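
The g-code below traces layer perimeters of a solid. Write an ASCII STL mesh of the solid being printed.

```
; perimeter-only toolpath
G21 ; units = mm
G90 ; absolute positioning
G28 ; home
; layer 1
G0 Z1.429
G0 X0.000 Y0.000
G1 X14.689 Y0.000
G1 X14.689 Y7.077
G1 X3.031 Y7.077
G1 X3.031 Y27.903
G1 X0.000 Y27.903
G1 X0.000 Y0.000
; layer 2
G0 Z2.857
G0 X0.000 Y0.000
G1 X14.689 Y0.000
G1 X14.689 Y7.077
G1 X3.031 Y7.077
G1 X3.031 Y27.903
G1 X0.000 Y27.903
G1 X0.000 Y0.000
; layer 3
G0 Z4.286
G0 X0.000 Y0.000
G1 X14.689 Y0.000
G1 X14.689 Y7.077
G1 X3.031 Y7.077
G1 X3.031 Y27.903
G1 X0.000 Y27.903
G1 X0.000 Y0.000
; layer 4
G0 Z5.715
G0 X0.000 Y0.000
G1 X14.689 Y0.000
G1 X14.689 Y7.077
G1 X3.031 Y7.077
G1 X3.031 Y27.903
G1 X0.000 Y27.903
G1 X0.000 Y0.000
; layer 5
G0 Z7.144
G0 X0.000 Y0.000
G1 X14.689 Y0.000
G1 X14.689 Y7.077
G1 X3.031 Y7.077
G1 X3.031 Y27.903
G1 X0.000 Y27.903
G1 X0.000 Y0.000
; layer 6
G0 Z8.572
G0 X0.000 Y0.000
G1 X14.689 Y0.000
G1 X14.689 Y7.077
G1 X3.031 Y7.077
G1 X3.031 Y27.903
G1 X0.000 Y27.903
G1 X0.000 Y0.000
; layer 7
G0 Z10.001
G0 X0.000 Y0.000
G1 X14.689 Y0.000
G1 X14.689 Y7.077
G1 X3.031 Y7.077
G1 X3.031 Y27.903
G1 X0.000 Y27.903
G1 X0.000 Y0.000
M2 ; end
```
solid part
  facet normal 0.0000 0.0000 -1.0000
    outer loop
      vertex 14.689 7.077 0.000
      vertex 14.689 0.000 0.000
      vertex 0.000 0.000 0.000
    endloop
  endfacet
  facet normal 0.0000 0.0000 -1.0000
    outer loop
      vertex 3.031 7.077 0.000
      vertex 14.689 7.077 0.000
      vertex 0.000 0.000 0.000
    endloop
  endfacet
  facet normal 0.0000 0.0000 -1.0000
    outer loop
      vertex 3.031 27.903 0.000
      vertex 3.031 7.077 0.000
      vertex 0.000 0.000 0.000
    endloop
  endfacet
  facet normal 0.0000 0.0000 -1.0000
    outer loop
      vertex 0.000 27.903 0.000
      vertex 3.031 27.903 0.000
      vertex 0.000 0.000 0.000
    endloop
  endfacet
  facet normal 0.0000 0.0000 1.0000
    outer loop
      vertex 0.000 0.000 10.001
      vertex 14.689 0.000 10.001
      vertex 14.689 7.077 10.001
    endloop
  endfacet
  facet normal 0.0000 0.0000 1.0000
    outer loop
      vertex 0.000 0.000 10.001
      vertex 14.689 7.077 10.001
      vertex 3.031 7.077 10.001
    endloop
  endfacet
  facet normal 0.0000 0.0000 1.0000
    outer loop
      vertex 0.000 0.000 10.001
      vertex 3.031 7.077 10.001
      vertex 3.031 27.903 10.001
    endloop
  endfacet
  facet normal 0.0000 0.0000 1.0000
    outer loop
      vertex 0.000 0.000 10.001
      vertex 3.031 27.903 10.001
      vertex 0.000 27.903 10.001
    endloop
  endfacet
  facet normal 0.0000 -1.0000 0.0000
    outer loop
      vertex 0.000 0.000 0.000
      vertex 14.689 0.000 0.000
      vertex 14.689 0.000 10.001
    endloop
  endfacet
  facet normal 0.0000 -1.0000 0.0000
    outer loop
      vertex 0.000 0.000 0.000
      vertex 14.689 0.000 10.001
      vertex 0.000 0.000 10.001
    endloop
  endfacet
  facet normal 1.0000 0.0000 0.0000
    outer loop
      vertex 14.689 0.000 0.000
      vertex 14.689 7.077 0.000
      vertex 14.689 7.077 10.001
    endloop
  endfacet
  facet normal 1.0000 0.0000 0.0000
    outer loop
      vertex 14.689 0.000 0.000
      vertex 14.689 7.077 10.001
      vertex 14.689 0.000 10.001
    endloop
  endfacet
  facet normal 0.0000 1.0000 0.0000
    outer loop
      vertex 14.689 7.077 0.000
      vertex 3.031 7.077 0.000
      vertex 3.031 7.077 10.001
    endloop
  endfacet
  facet normal 0.0000 1.0000 0.0000
    outer loop
      vertex 14.689 7.077 0.000
      vertex 3.031 7.077 10.001
      vertex 14.689 7.077 10.001
    endloop
  endfacet
  facet normal 1.0000 0.0000 0.0000
    outer loop
      vertex 3.031 7.077 0.000
      vertex 3.031 27.903 0.000
      vertex 3.031 27.903 10.001
    endloop
  endfacet
  facet normal 1.0000 0.0000 0.0000
    outer loop
      vertex 3.031 7.077 0.000
      vertex 3.031 27.903 10.001
      vertex 3.031 7.077 10.001
    endloop
  endfacet
  facet normal 0.0000 1.0000 0.0000
    outer loop
      vertex 3.031 27.903 0.000
      vertex 0.000 27.903 0.000
      vertex 0.000 27.903 10.001
    endloop
  endfacet
  facet normal 0.0000 1.0000 0.0000
    outer loop
      vertex 3.031 27.903 0.000
      vertex 0.000 27.903 10.001
      vertex 3.031 27.903 10.001
    endloop
  endfacet
  facet normal -1.0000 0.0000 0.0000
    outer loop
      vertex 0.000 27.903 0.000
      vertex 0.000 0.000 0.000
      vertex 0.000 0.000 10.001
    endloop
  endfacet
  facet normal -1.0000 0.0000 0.0000
    outer loop
      vertex 0.000 27.903 0.000
      vertex 0.000 0.000 10.001
      vertex 0.000 27.903 10.001
    endloop
  endfacet
endsolid part

The G0 Z moves step by Δz≈1.429 mm. Every layer's G1 loop is the same polygon, so the solid is a straight extrusion of it from z=0 to z≈10. Closing with flat bottom and top caps and triangulating gives 20 facets — an L-shaped prism: outer 14.7 × 27.9 mm, arm thicknesses ≈ 7.08 mm (horizontal) and 3.03 mm (vertical), extruded 10 mm in z.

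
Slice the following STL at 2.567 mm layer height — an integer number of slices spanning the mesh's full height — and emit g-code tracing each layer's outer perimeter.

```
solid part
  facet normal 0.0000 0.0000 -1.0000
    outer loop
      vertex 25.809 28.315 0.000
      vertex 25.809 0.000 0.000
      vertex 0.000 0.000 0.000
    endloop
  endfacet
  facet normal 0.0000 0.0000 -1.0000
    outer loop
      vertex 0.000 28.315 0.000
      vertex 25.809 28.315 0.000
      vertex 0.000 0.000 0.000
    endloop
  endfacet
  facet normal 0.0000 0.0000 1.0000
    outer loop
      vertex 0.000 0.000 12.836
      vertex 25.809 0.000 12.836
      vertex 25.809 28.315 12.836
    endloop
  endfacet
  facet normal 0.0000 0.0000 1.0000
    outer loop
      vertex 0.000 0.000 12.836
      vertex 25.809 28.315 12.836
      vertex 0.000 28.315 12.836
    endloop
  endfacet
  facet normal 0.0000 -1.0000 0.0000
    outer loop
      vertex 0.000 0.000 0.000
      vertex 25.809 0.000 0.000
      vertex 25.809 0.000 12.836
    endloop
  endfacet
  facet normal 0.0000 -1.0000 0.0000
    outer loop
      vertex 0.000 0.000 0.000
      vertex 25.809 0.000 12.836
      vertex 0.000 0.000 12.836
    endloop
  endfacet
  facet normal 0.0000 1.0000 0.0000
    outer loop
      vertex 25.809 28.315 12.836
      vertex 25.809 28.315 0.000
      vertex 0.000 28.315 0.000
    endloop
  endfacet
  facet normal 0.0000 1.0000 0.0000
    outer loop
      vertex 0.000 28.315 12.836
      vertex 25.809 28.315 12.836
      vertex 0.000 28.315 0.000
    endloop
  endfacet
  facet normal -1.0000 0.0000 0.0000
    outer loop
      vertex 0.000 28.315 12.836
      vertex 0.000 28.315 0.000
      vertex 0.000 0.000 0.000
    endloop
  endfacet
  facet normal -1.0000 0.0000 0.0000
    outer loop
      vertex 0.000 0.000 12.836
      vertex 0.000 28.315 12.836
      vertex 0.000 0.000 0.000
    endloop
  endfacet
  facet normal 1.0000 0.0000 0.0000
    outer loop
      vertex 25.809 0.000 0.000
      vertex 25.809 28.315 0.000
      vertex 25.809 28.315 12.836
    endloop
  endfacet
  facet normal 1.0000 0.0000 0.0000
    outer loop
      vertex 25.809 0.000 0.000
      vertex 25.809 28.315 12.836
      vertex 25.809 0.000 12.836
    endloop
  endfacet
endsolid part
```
; perimeter-only toolpath
G21 ; units = mm
G90 ; absolute positioning
G28 ; home
; layer 1
G0 Z2.567
G0 X0.000 Y0.000
G1 X25.809 Y0.000
G1 X25.809 Y28.315
G1 X0.000 Y28.315
G1 X0.000 Y0.000
; layer 2
G0 Z5.134
G0 X0.000 Y0.000
G1 X25.809 Y0.000
G1 X25.809 Y28.315
G1 X0.000 Y28.315
G1 X0.000 Y0.000
; layer 3
G0 Z7.702
G0 X0.000 Y0.000
G1 X25.809 Y0.000
G1 X25.809 Y28.315
G1 X0.000 Y28.315
G1 X0.000 Y0.000
; layer 4
G0 Z10.269
G0 X0.000 Y0.000
G1 X25.809 Y0.000
G1 X25.809 Y28.315
G1 X0.000 Y28.315
G1 X0.000 Y0.000
; layer 5
G0 Z12.836
G0 X0.000 Y0.000
G1 X25.809 Y0.000
G1 X25.809 Y28.315
G1 X0.000 Y28.315
G1 X0.000 Y0.000
M2 ; end

The solid is a rectangular box, roughly 25.8 × 28.3 mm footprint and 12.8 mm tall. Slicing at Δz = 2.567 mm — 5 equal slices spanning the solid's height, so layer i sits at z = i·h/5 — gives 5 non-empty perimeters. Each is a 4-segment closed polygon; G0 lifts to the layer z and rapids to the start vertex, then G1 traces the edges.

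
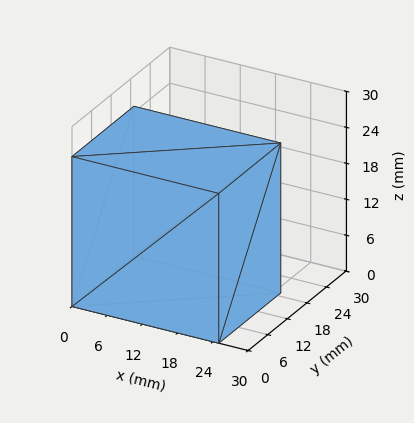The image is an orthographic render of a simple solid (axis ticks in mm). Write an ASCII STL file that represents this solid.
Reading the render: the shape is a rectangular box, roughly 25 × 19 mm footprint and 25 mm tall (dimensions read to the nearest mm from the axis ticks). For the STL, each face is triangulated and given an outward normal.

solid part
  facet normal 0.0000 0.0000 -1.0000
    outer loop
      vertex 25.0 19.0 0.0
      vertex 25.0 0.0 0.0
      vertex 0.0 0.0 0.0
    endloop
  endfacet
  facet normal 0.0000 0.0000 -1.0000
    outer loop
      vertex 0.0 19.0 0.0
      vertex 25.0 19.0 0.0
      vertex 0.0 0.0 0.0
    endloop
  endfacet
  facet normal 0.0000 0.0000 1.0000
    outer loop
      vertex 0.0 0.0 25.0
      vertex 25.0 0.0 25.0
      vertex 25.0 19.0 25.0
    endloop
  endfacet
  facet normal 0.0000 0.0000 1.0000
    outer loop
      vertex 0.0 0.0 25.0
      vertex 25.0 19.0 25.0
      vertex 0.0 19.0 25.0
    endloop
  endfacet
  facet normal 0.0000 -1.0000 0.0000
    outer loop
      vertex 0.0 0.0 0.0
      vertex 25.0 0.0 0.0
      vertex 25.0 0.0 25.0
    endloop
  endfacet
  facet normal 0.0000 -1.0000 0.0000
    outer loop
      vertex 0.0 0.0 0.0
      vertex 25.0 0.0 25.0
      vertex 0.0 0.0 25.0
    endloop
  endfacet
  facet normal 0.0000 1.0000 0.0000
    outer loop
      vertex 25.0 19.0 25.0
      vertex 25.0 19.0 0.0
      vertex 0.0 19.0 0.0
    endloop
  endfacet
  facet normal 0.0000 1.0000 0.0000
    outer loop
      vertex 0.0 19.0 25.0
      vertex 25.0 19.0 25.0
      vertex 0.0 19.0 0.0
    endloop
  endfacet
  facet normal -1.0000 0.0000 0.0000
    outer loop
      vertex 0.0 19.0 25.0
      vertex 0.0 19.0 0.0
      vertex 0.0 0.0 0.0
    endloop
  endfacet
  facet normal -1.0000 0.0000 0.0000
    outer loop
      vertex 0.0 0.0 25.0
      vertex 0.0 19.0 25.0
      vertex 0.0 0.0 0.0
    endloop
  endfacet
  facet normal 1.0000 0.0000 0.0000
    outer loop
      vertex 25.0 0.0 0.0
      vertex 25.0 19.0 0.0
      vertex 25.0 19.0 25.0
    endloop
  endfacet
  facet normal 1.0000 0.0000 0.0000
    outer loop
      vertex 25.0 0.0 0.0
      vertex 25.0 19.0 25.0
      vertex 25.0 0.0 25.0
    endloop
  endfacet
endsolid part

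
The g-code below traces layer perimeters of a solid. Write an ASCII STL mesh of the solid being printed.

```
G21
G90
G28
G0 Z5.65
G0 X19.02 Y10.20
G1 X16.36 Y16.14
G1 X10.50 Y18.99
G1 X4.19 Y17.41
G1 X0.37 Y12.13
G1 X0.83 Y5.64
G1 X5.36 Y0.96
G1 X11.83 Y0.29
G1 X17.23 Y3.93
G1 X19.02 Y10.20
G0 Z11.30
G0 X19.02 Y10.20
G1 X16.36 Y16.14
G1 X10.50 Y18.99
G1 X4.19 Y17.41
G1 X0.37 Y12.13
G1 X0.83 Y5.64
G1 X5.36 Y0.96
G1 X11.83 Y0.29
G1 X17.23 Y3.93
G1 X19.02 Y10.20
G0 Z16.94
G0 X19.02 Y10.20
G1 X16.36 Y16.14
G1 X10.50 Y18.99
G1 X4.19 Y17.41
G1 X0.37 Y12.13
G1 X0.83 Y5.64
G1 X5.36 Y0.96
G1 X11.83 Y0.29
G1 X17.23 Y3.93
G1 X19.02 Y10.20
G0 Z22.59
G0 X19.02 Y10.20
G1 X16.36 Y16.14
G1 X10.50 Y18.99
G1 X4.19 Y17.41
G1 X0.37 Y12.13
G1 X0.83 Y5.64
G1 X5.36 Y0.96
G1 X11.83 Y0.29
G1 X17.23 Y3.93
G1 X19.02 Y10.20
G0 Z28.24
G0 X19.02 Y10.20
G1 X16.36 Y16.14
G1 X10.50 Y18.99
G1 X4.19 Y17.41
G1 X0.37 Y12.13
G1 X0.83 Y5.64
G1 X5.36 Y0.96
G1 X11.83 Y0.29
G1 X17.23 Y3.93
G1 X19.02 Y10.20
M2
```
solid part
  facet normal 0.0000 0.0000 -1.0000
    outer loop
      vertex 10.50 18.99 0.00
      vertex 16.36 16.14 0.00
      vertex 19.02 10.20 0.00
    endloop
  endfacet
  facet normal 0.0000 0.0000 -1.0000
    outer loop
      vertex 4.19 17.41 0.00
      vertex 10.50 18.99 0.00
      vertex 19.02 10.20 0.00
    endloop
  endfacet
  facet normal 0.0000 0.0000 -1.0000
    outer loop
      vertex 0.37 12.13 0.00
      vertex 4.19 17.41 0.00
      vertex 19.02 10.20 0.00
    endloop
  endfacet
  facet normal 0.0000 0.0000 -1.0000
    outer loop
      vertex 0.83 5.64 0.00
      vertex 0.37 12.13 0.00
      vertex 19.02 10.20 0.00
    endloop
  endfacet
  facet normal 0.0000 0.0000 -1.0000
    outer loop
      vertex 5.36 0.96 0.00
      vertex 0.83 5.64 0.00
      vertex 19.02 10.20 0.00
    endloop
  endfacet
  facet normal 0.0000 0.0000 -1.0000
    outer loop
      vertex 11.83 0.29 0.00
      vertex 5.36 0.96 0.00
      vertex 19.02 10.20 0.00
    endloop
  endfacet
  facet normal 0.0000 0.0000 -1.0000
    outer loop
      vertex 17.23 3.93 0.00
      vertex 11.83 0.29 0.00
      vertex 19.02 10.20 0.00
    endloop
  endfacet
  facet normal 0.0000 0.0000 1.0000
    outer loop
      vertex 19.02 10.20 28.24
      vertex 16.36 16.14 28.24
      vertex 10.50 18.99 28.24
    endloop
  endfacet
  facet normal 0.0000 0.0000 1.0000
    outer loop
      vertex 19.02 10.20 28.24
      vertex 10.50 18.99 28.24
      vertex 4.19 17.41 28.24
    endloop
  endfacet
  facet normal 0.0000 0.0000 1.0000
    outer loop
      vertex 19.02 10.20 28.24
      vertex 4.19 17.41 28.24
      vertex 0.37 12.13 28.24
    endloop
  endfacet
  facet normal 0.0000 0.0000 1.0000
    outer loop
      vertex 19.02 10.20 28.24
      vertex 0.37 12.13 28.24
      vertex 0.83 5.64 28.24
    endloop
  endfacet
  facet normal 0.0000 0.0000 1.0000
    outer loop
      vertex 19.02 10.20 28.24
      vertex 0.83 5.64 28.24
      vertex 5.36 0.96 28.24
    endloop
  endfacet
  facet normal 0.0000 0.0000 1.0000
    outer loop
      vertex 19.02 10.20 28.24
      vertex 5.36 0.96 28.24
      vertex 11.83 0.29 28.24
    endloop
  endfacet
  facet normal 0.0000 0.0000 1.0000
    outer loop
      vertex 19.02 10.20 28.24
      vertex 11.83 0.29 28.24
      vertex 17.23 3.93 28.24
    endloop
  endfacet
  facet normal 0.9127 0.4087 0.0000
    outer loop
      vertex 19.02 10.20 0.00
      vertex 16.36 16.14 0.00
      vertex 16.36 16.14 28.24
    endloop
  endfacet
  facet normal 0.9127 0.4087 0.0000
    outer loop
      vertex 19.02 10.20 0.00
      vertex 16.36 16.14 28.24
      vertex 19.02 10.20 28.24
    endloop
  endfacet
  facet normal 0.4374 0.8993 0.0000
    outer loop
      vertex 16.36 16.14 0.00
      vertex 10.50 18.99 0.00
      vertex 10.50 18.99 28.24
    endloop
  endfacet
  facet normal 0.4374 0.8993 0.0000
    outer loop
      vertex 16.36 16.14 0.00
      vertex 10.50 18.99 28.24
      vertex 16.36 16.14 28.24
    endloop
  endfacet
  facet normal -0.2429 0.9701 0.0000
    outer loop
      vertex 10.50 18.99 0.00
      vertex 4.19 17.41 0.00
      vertex 4.19 17.41 28.24
    endloop
  endfacet
  facet normal -0.2429 0.9701 0.0000
    outer loop
      vertex 10.50 18.99 0.00
      vertex 4.19 17.41 28.24
      vertex 10.50 18.99 28.24
    endloop
  endfacet
  facet normal -0.8102 0.5862 0.0000
    outer loop
      vertex 4.19 17.41 0.00
      vertex 0.37 12.13 0.00
      vertex 0.37 12.13 28.24
    endloop
  endfacet
  facet normal -0.8102 0.5862 0.0000
    outer loop
      vertex 4.19 17.41 0.00
      vertex 0.37 12.13 28.24
      vertex 4.19 17.41 28.24
    endloop
  endfacet
  facet normal -0.9975 -0.0707 0.0000
    outer loop
      vertex 0.37 12.13 0.00
      vertex 0.83 5.64 0.00
      vertex 0.83 5.64 28.24
    endloop
  endfacet
  facet normal -0.9975 -0.0707 0.0000
    outer loop
      vertex 0.37 12.13 0.00
      vertex 0.83 5.64 28.24
      vertex 0.37 12.13 28.24
    endloop
  endfacet
  facet normal -0.7185 -0.6955 0.0000
    outer loop
      vertex 0.83 5.64 0.00
      vertex 5.36 0.96 0.00
      vertex 5.36 0.96 28.24
    endloop
  endfacet
  facet normal -0.7185 -0.6955 0.0000
    outer loop
      vertex 0.83 5.64 0.00
      vertex 5.36 0.96 28.24
      vertex 0.83 5.64 28.24
    endloop
  endfacet
  facet normal -0.1030 -0.9947 0.0000
    outer loop
      vertex 5.36 0.96 0.00
      vertex 11.83 0.29 0.00
      vertex 11.83 0.29 28.24
    endloop
  endfacet
  facet normal -0.1030 -0.9947 0.0000
    outer loop
      vertex 5.36 0.96 0.00
      vertex 11.83 0.29 28.24
      vertex 5.36 0.96 28.24
    endloop
  endfacet
  facet normal 0.5589 -0.8292 0.0000
    outer loop
      vertex 11.83 0.29 0.00
      vertex 17.23 3.93 0.00
      vertex 17.23 3.93 28.24
    endloop
  endfacet
  facet normal 0.5589 -0.8292 0.0000
    outer loop
      vertex 11.83 0.29 0.00
      vertex 17.23 3.93 28.24
      vertex 11.83 0.29 28.24
    endloop
  endfacet
  facet normal 0.9616 -0.2745 0.0000
    outer loop
      vertex 17.23 3.93 0.00
      vertex 19.02 10.20 0.00
      vertex 19.02 10.20 28.24
    endloop
  endfacet
  facet normal 0.9616 -0.2745 0.0000
    outer loop
      vertex 17.23 3.93 0.00
      vertex 19.02 10.20 28.24
      vertex 17.23 3.93 28.24
    endloop
  endfacet
endsolid part

The G0 Z moves step by Δz≈5.65 mm. Every layer's G1 loop is the same polygon, so the solid is a straight extrusion of it from z=0 to z≈28.2. Closing with flat bottom and top caps and triangulating gives 32 facets — a regular 9-sided prism (a cylinder approximated with 9 flat sides), circumscribed radius ≈ 9.52 mm, height ≈ 28.2 mm.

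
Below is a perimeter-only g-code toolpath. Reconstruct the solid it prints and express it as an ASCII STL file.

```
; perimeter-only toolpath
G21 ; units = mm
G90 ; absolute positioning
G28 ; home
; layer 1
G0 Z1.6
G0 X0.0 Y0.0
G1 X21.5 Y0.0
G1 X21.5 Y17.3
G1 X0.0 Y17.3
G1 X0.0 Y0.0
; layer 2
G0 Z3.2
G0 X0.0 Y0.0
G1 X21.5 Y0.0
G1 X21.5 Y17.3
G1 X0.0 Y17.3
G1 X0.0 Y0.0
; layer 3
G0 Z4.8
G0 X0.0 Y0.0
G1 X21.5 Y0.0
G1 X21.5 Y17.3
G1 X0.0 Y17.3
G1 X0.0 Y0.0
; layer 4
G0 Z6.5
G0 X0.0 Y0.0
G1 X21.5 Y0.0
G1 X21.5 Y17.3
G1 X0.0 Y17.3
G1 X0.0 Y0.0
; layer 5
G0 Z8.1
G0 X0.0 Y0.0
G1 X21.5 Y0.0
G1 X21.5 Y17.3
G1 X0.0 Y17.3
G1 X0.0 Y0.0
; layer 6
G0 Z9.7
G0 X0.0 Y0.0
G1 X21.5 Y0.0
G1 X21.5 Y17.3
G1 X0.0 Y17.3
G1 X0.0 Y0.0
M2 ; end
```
solid part
  facet normal 0.0000 0.0000 -1.0000
    outer loop
      vertex 21.5 17.3 0.0
      vertex 21.5 0.0 0.0
      vertex 0.0 0.0 0.0
    endloop
  endfacet
  facet normal 0.0000 0.0000 -1.0000
    outer loop
      vertex 0.0 17.3 0.0
      vertex 21.5 17.3 0.0
      vertex 0.0 0.0 0.0
    endloop
  endfacet
  facet normal 0.0000 0.0000 1.0000
    outer loop
      vertex 0.0 0.0 9.7
      vertex 21.5 0.0 9.7
      vertex 21.5 17.3 9.7
    endloop
  endfacet
  facet normal 0.0000 0.0000 1.0000
    outer loop
      vertex 0.0 0.0 9.7
      vertex 21.5 17.3 9.7
      vertex 0.0 17.3 9.7
    endloop
  endfacet
  facet normal 0.0000 -1.0000 0.0000
    outer loop
      vertex 0.0 0.0 0.0
      vertex 21.5 0.0 0.0
      vertex 21.5 0.0 9.7
    endloop
  endfacet
  facet normal 0.0000 -1.0000 0.0000
    outer loop
      vertex 0.0 0.0 0.0
      vertex 21.5 0.0 9.7
      vertex 0.0 0.0 9.7
    endloop
  endfacet
  facet normal 0.0000 1.0000 0.0000
    outer loop
      vertex 21.5 17.3 9.7
      vertex 21.5 17.3 0.0
      vertex 0.0 17.3 0.0
    endloop
  endfacet
  facet normal 0.0000 1.0000 0.0000
    outer loop
      vertex 0.0 17.3 9.7
      vertex 21.5 17.3 9.7
      vertex 0.0 17.3 0.0
    endloop
  endfacet
  facet normal -1.0000 0.0000 0.0000
    outer loop
      vertex 0.0 17.3 9.7
      vertex 0.0 17.3 0.0
      vertex 0.0 0.0 0.0
    endloop
  endfacet
  facet normal -1.0000 0.0000 0.0000
    outer loop
      vertex 0.0 0.0 9.7
      vertex 0.0 17.3 9.7
      vertex 0.0 0.0 0.0
    endloop
  endfacet
  facet normal 1.0000 0.0000 0.0000
    outer loop
      vertex 21.5 0.0 0.0
      vertex 21.5 17.3 0.0
      vertex 21.5 17.3 9.7
    endloop
  endfacet
  facet normal 1.0000 0.0000 0.0000
    outer loop
      vertex 21.5 0.0 0.0
      vertex 21.5 17.3 9.7
      vertex 21.5 0.0 9.7
    endloop
  endfacet
endsolid part

The G0 Z moves step by Δz≈1.6 mm. Every layer's G1 loop is the same polygon, so the solid is a straight extrusion of it from z=0 to z≈9.7. Closing with flat bottom and top caps and triangulating gives 12 facets — a rectangular box, roughly 21.5 × 17.3 mm footprint and 9.7 mm tall.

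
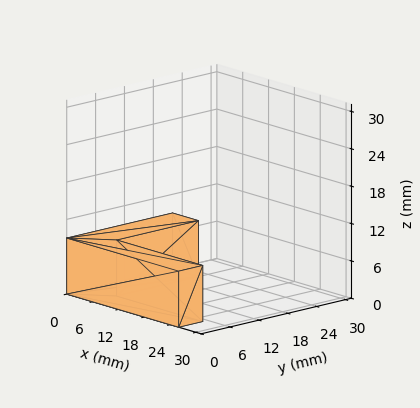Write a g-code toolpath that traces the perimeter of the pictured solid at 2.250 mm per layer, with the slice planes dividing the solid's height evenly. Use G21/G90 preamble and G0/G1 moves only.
Reading the render: the shape is an L-shaped prism: outer 26 × 22 mm, arm thicknesses ≈ 5 mm (horizontal) and 6 mm (vertical), extruded 9 mm in z (dimensions read to the nearest mm from the axis ticks). For the g-code, the solid's height is divided into equal slices at the stated Δz and each level perimeter traced with G1 moves after a G0 lift.

; perimeter-only toolpath
G21 ; units = mm
G90 ; absolute positioning
G28 ; home
; layer 1
G0 Z2.250
G0 X0.000 Y0.000
G1 X26.000 Y0.000
G1 X26.000 Y5.000
G1 X6.000 Y5.000
G1 X6.000 Y22.000
G1 X0.000 Y22.000
G1 X0.000 Y0.000
; layer 2
G0 Z4.500
G0 X0.000 Y0.000
G1 X26.000 Y0.000
G1 X26.000 Y5.000
G1 X6.000 Y5.000
G1 X6.000 Y22.000
G1 X0.000 Y22.000
G1 X0.000 Y0.000
; layer 3
G0 Z6.750
G0 X0.000 Y0.000
G1 X26.000 Y0.000
G1 X26.000 Y5.000
G1 X6.000 Y5.000
G1 X6.000 Y22.000
G1 X0.000 Y22.000
G1 X0.000 Y0.000
; layer 4
G0 Z9.000
G0 X0.000 Y0.000
G1 X26.000 Y0.000
G1 X26.000 Y5.000
G1 X6.000 Y5.000
G1 X6.000 Y22.000
G1 X0.000 Y22.000
G1 X0.000 Y0.000
M2 ; end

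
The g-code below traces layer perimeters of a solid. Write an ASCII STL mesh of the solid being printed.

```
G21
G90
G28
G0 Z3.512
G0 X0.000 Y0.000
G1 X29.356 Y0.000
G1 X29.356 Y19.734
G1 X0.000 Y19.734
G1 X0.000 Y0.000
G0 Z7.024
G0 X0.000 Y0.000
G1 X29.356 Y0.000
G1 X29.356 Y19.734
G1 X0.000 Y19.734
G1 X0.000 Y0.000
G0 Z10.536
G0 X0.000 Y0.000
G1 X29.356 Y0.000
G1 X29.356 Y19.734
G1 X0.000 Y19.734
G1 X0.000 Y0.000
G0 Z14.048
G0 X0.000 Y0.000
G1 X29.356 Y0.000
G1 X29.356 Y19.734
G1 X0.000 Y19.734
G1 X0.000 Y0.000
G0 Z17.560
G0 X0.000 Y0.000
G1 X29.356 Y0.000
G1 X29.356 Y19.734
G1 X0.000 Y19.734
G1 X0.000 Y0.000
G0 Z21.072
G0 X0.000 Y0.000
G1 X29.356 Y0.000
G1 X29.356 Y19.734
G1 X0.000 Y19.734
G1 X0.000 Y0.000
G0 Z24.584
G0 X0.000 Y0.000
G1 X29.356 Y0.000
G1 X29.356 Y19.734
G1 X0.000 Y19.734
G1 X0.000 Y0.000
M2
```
solid part
  facet normal 0.0000 0.0000 -1.0000
    outer loop
      vertex 29.356 19.734 0.000
      vertex 29.356 0.000 0.000
      vertex 0.000 0.000 0.000
    endloop
  endfacet
  facet normal 0.0000 0.0000 -1.0000
    outer loop
      vertex 0.000 19.734 0.000
      vertex 29.356 19.734 0.000
      vertex 0.000 0.000 0.000
    endloop
  endfacet
  facet normal 0.0000 0.0000 1.0000
    outer loop
      vertex 0.000 0.000 24.584
      vertex 29.356 0.000 24.584
      vertex 29.356 19.734 24.584
    endloop
  endfacet
  facet normal 0.0000 0.0000 1.0000
    outer loop
      vertex 0.000 0.000 24.584
      vertex 29.356 19.734 24.584
      vertex 0.000 19.734 24.584
    endloop
  endfacet
  facet normal 0.0000 -1.0000 0.0000
    outer loop
      vertex 0.000 0.000 0.000
      vertex 29.356 0.000 0.000
      vertex 29.356 0.000 24.584
    endloop
  endfacet
  facet normal 0.0000 -1.0000 0.0000
    outer loop
      vertex 0.000 0.000 0.000
      vertex 29.356 0.000 24.584
      vertex 0.000 0.000 24.584
    endloop
  endfacet
  facet normal 0.0000 1.0000 0.0000
    outer loop
      vertex 29.356 19.734 24.584
      vertex 29.356 19.734 0.000
      vertex 0.000 19.734 0.000
    endloop
  endfacet
  facet normal 0.0000 1.0000 0.0000
    outer loop
      vertex 0.000 19.734 24.584
      vertex 29.356 19.734 24.584
      vertex 0.000 19.734 0.000
    endloop
  endfacet
  facet normal -1.0000 0.0000 0.0000
    outer loop
      vertex 0.000 19.734 24.584
      vertex 0.000 19.734 0.000
      vertex 0.000 0.000 0.000
    endloop
  endfacet
  facet normal -1.0000 0.0000 0.0000
    outer loop
      vertex 0.000 0.000 24.584
      vertex 0.000 19.734 24.584
      vertex 0.000 0.000 0.000
    endloop
  endfacet
  facet normal 1.0000 0.0000 0.0000
    outer loop
      vertex 29.356 0.000 0.000
      vertex 29.356 19.734 0.000
      vertex 29.356 19.734 24.584
    endloop
  endfacet
  facet normal 1.0000 0.0000 0.0000
    outer loop
      vertex 29.356 0.000 0.000
      vertex 29.356 19.734 24.584
      vertex 29.356 0.000 24.584
    endloop
  endfacet
endsolid part

The G0 Z moves step by Δz≈3.512 mm. Every layer's G1 loop is the same polygon, so the solid is a straight extrusion of it from z=0 to z≈24.6. Closing with flat bottom and top caps and triangulating gives 12 facets — a rectangular box, roughly 29.4 × 19.7 mm footprint and 24.6 mm tall.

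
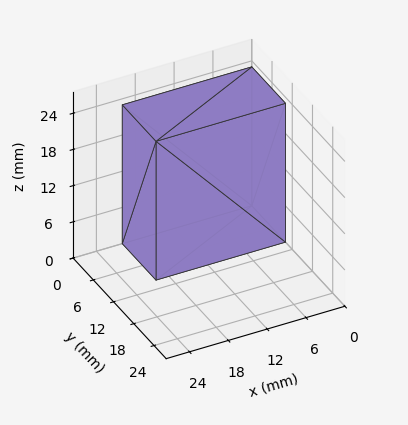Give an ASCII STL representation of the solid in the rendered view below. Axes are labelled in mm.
Reading the render: the shape is a rectangular box, roughly 20 × 10 mm footprint and 23 mm tall (dimensions read to the nearest mm from the axis ticks). For the STL, each face is triangulated and given an outward normal.

solid part
  facet normal 0.0000 0.0000 -1.0000
    outer loop
      vertex 20.00 10.00 0.00
      vertex 20.00 0.00 0.00
      vertex 0.00 0.00 0.00
    endloop
  endfacet
  facet normal 0.0000 0.0000 -1.0000
    outer loop
      vertex 0.00 10.00 0.00
      vertex 20.00 10.00 0.00
      vertex 0.00 0.00 0.00
    endloop
  endfacet
  facet normal 0.0000 0.0000 1.0000
    outer loop
      vertex 0.00 0.00 23.00
      vertex 20.00 0.00 23.00
      vertex 20.00 10.00 23.00
    endloop
  endfacet
  facet normal 0.0000 0.0000 1.0000
    outer loop
      vertex 0.00 0.00 23.00
      vertex 20.00 10.00 23.00
      vertex 0.00 10.00 23.00
    endloop
  endfacet
  facet normal 0.0000 -1.0000 0.0000
    outer loop
      vertex 0.00 0.00 0.00
      vertex 20.00 0.00 0.00
      vertex 20.00 0.00 23.00
    endloop
  endfacet
  facet normal 0.0000 -1.0000 0.0000
    outer loop
      vertex 0.00 0.00 0.00
      vertex 20.00 0.00 23.00
      vertex 0.00 0.00 23.00
    endloop
  endfacet
  facet normal 0.0000 1.0000 0.0000
    outer loop
      vertex 20.00 10.00 23.00
      vertex 20.00 10.00 0.00
      vertex 0.00 10.00 0.00
    endloop
  endfacet
  facet normal 0.0000 1.0000 0.0000
    outer loop
      vertex 0.00 10.00 23.00
      vertex 20.00 10.00 23.00
      vertex 0.00 10.00 0.00
    endloop
  endfacet
  facet normal -1.0000 0.0000 0.0000
    outer loop
      vertex 0.00 10.00 23.00
      vertex 0.00 10.00 0.00
      vertex 0.00 0.00 0.00
    endloop
  endfacet
  facet normal -1.0000 0.0000 0.0000
    outer loop
      vertex 0.00 0.00 23.00
      vertex 0.00 10.00 23.00
      vertex 0.00 0.00 0.00
    endloop
  endfacet
  facet normal 1.0000 0.0000 0.0000
    outer loop
      vertex 20.00 0.00 0.00
      vertex 20.00 10.00 0.00
      vertex 20.00 10.00 23.00
    endloop
  endfacet
  facet normal 1.0000 0.0000 0.0000
    outer loop
      vertex 20.00 0.00 0.00
      vertex 20.00 10.00 23.00
      vertex 20.00 0.00 23.00
    endloop
  endfacet
endsolid part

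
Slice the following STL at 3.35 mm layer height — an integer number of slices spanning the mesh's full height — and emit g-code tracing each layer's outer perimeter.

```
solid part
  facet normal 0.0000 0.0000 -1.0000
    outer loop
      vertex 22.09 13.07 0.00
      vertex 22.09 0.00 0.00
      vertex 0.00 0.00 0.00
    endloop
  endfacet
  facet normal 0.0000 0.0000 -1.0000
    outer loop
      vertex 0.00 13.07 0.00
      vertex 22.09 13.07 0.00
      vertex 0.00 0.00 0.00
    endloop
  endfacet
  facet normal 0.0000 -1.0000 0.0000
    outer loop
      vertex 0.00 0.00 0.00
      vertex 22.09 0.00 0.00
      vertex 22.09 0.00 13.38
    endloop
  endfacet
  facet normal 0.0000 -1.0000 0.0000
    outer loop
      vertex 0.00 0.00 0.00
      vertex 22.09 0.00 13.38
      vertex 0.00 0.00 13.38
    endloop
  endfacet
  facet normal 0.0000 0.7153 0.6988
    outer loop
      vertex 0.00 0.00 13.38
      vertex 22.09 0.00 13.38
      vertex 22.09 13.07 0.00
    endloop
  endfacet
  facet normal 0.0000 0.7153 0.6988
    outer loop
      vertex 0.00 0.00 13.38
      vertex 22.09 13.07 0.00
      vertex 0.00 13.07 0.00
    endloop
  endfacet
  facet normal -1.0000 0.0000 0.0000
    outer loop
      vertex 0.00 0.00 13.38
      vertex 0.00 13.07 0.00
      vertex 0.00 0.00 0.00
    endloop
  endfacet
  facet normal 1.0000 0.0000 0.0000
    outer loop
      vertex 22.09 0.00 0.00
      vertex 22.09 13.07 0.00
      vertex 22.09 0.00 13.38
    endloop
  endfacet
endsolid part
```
; perimeter-only toolpath
G21 ; units = mm
G90 ; absolute positioning
G28 ; home
; layer 1
G0 Z3.35
G0 X0.00 Y0.00
G1 X22.09 Y0.00
G1 X22.09 Y9.80
G1 X0.00 Y9.80
G1 X0.00 Y0.00
; layer 2
G0 Z6.69
G0 X0.00 Y0.00
G1 X22.09 Y0.00
G1 X22.09 Y6.54
G1 X0.00 Y6.54
G1 X0.00 Y0.00
; layer 3
G0 Z10.04
G0 X0.00 Y0.00
G1 X22.09 Y0.00
G1 X22.09 Y3.27
G1 X0.00 Y3.27
G1 X0.00 Y0.00
M2 ; end

The solid is a wedge (ramp): 22.1 × 13.1 mm base, rising to 13.4 mm along the y=0 edge and sloping linearly to z=0 at y=13.1. Slicing at Δz = 3.35 mm — 4 equal slices spanning the solid's height, so layer i sits at z = i·h/4 — gives 3 non-empty perimeters. Each is a 4-segment closed polygon; G0 lifts to the layer z and rapids to the start vertex, then G1 traces the edges. The cross-section shrinks linearly with z (the slice at the apex is degenerate and omitted).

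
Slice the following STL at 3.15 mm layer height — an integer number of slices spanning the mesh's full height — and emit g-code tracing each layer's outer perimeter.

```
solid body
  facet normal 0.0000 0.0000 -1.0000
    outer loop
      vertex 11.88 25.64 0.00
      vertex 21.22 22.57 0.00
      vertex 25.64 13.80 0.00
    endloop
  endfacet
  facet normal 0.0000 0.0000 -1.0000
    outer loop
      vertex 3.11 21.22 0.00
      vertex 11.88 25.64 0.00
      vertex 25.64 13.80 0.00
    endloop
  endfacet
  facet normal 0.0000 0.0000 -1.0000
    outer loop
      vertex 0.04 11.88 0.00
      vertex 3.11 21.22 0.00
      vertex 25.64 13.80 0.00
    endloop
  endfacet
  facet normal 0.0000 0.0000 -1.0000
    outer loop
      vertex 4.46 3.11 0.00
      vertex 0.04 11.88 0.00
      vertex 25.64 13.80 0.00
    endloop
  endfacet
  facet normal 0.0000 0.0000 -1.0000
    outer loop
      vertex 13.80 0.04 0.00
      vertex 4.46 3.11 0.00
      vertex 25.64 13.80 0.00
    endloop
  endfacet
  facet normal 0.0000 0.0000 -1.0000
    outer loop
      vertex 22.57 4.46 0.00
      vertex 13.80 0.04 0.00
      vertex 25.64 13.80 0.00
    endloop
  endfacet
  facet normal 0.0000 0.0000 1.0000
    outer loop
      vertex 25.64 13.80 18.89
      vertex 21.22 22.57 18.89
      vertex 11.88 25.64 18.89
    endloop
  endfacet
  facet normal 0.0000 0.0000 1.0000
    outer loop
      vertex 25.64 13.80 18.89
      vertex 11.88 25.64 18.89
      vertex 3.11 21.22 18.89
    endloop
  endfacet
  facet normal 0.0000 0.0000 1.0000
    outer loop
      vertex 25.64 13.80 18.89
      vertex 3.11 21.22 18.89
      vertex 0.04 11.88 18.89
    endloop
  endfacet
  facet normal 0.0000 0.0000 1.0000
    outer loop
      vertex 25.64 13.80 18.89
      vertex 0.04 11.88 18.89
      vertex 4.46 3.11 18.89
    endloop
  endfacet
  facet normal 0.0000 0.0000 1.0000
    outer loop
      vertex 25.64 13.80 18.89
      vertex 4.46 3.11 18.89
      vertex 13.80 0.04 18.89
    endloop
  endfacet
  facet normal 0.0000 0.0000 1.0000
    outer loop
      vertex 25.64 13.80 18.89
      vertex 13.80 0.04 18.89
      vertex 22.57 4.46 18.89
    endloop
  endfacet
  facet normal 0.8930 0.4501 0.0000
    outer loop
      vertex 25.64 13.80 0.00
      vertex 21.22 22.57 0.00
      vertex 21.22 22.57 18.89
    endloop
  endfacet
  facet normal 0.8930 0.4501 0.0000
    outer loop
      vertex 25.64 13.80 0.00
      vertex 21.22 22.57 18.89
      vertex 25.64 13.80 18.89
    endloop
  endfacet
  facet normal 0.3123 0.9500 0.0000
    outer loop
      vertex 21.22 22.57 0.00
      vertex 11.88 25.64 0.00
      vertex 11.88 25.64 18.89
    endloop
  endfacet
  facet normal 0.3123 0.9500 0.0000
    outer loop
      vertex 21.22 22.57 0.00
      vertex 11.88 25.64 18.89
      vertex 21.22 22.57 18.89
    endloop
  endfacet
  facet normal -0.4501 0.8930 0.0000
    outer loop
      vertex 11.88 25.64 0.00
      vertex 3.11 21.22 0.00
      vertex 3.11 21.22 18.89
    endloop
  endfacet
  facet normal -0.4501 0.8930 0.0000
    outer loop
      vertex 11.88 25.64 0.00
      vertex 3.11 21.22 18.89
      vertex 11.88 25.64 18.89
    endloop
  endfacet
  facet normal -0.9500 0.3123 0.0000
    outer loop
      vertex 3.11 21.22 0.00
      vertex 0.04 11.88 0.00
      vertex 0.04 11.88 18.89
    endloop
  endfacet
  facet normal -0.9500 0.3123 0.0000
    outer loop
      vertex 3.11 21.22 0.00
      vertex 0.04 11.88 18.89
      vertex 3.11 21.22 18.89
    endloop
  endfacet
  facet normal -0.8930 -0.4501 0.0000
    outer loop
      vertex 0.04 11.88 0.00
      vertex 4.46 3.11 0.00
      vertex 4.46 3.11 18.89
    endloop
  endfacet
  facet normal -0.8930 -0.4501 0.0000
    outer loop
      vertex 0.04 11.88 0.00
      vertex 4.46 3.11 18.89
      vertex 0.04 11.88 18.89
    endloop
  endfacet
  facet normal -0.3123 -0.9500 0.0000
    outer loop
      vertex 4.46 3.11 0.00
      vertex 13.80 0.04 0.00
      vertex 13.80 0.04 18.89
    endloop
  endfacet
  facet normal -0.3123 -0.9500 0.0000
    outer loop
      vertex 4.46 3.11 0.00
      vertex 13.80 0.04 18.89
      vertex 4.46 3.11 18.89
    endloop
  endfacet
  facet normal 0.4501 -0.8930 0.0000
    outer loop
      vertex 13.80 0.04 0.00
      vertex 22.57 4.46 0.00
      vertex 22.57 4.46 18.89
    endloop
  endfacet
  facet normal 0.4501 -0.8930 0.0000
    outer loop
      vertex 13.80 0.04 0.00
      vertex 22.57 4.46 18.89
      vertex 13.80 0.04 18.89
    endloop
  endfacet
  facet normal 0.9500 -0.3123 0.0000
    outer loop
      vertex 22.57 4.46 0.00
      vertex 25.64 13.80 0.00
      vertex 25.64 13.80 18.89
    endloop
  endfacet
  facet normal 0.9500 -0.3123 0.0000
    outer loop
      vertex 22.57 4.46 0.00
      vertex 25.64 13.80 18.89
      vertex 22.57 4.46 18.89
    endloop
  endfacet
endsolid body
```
; perimeter-only toolpath
G21 ; units = mm
G90 ; absolute positioning
G28 ; home
; layer 1
G0 Z3.15
G0 X25.64 Y13.80
G1 X21.22 Y22.57
G1 X11.88 Y25.64
G1 X3.11 Y21.22
G1 X0.04 Y11.88
G1 X4.46 Y3.11
G1 X13.80 Y0.04
G1 X22.57 Y4.46
G1 X25.64 Y13.80
; layer 2
G0 Z6.30
G0 X25.64 Y13.80
G1 X21.22 Y22.57
G1 X11.88 Y25.64
G1 X3.11 Y21.22
G1 X0.04 Y11.88
G1 X4.46 Y3.11
G1 X13.80 Y0.04
G1 X22.57 Y4.46
G1 X25.64 Y13.80
; layer 3
G0 Z9.45
G0 X25.64 Y13.80
G1 X21.22 Y22.57
G1 X11.88 Y25.64
G1 X3.11 Y21.22
G1 X0.04 Y11.88
G1 X4.46 Y3.11
G1 X13.80 Y0.04
G1 X22.57 Y4.46
G1 X25.64 Y13.80
; layer 4
G0 Z12.59
G0 X25.64 Y13.80
G1 X21.22 Y22.57
G1 X11.88 Y25.64
G1 X3.11 Y21.22
G1 X0.04 Y11.88
G1 X4.46 Y3.11
G1 X13.80 Y0.04
G1 X22.57 Y4.46
G1 X25.64 Y13.80
; layer 5
G0 Z15.74
G0 X25.64 Y13.80
G1 X21.22 Y22.57
G1 X11.88 Y25.64
G1 X3.11 Y21.22
G1 X0.04 Y11.88
G1 X4.46 Y3.11
G1 X13.80 Y0.04
G1 X22.57 Y4.46
G1 X25.64 Y13.80
; layer 6
G0 Z18.89
G0 X25.64 Y13.80
G1 X21.22 Y22.57
G1 X11.88 Y25.64
G1 X3.11 Y21.22
G1 X0.04 Y11.88
G1 X4.46 Y3.11
G1 X13.80 Y0.04
G1 X22.57 Y4.46
G1 X25.64 Y13.80
M2 ; end

The solid is a regular 8-sided prism (a cylinder approximated with 8 flat sides), circumscribed radius ≈ 12.8 mm, height ≈ 18.9 mm. Slicing at Δz = 3.15 mm — 6 equal slices spanning the solid's height, so layer i sits at z = i·h/6 — gives 6 non-empty perimeters. Each is a 8-segment closed polygon; G0 lifts to the layer z and rapids to the start vertex, then G1 traces the edges.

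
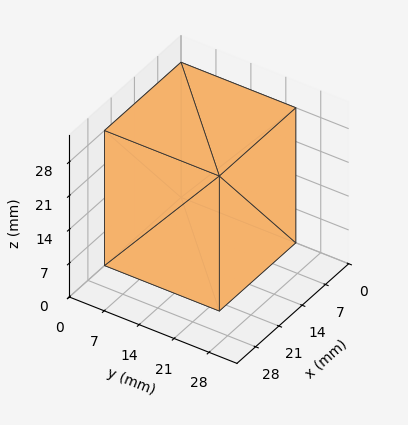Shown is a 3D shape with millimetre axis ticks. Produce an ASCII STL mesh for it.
Reading the render: the shape is a rectangular box, roughly 23 × 23 mm footprint and 28 mm tall (dimensions read to the nearest mm from the axis ticks). For the STL, each face is triangulated and given an outward normal.

solid part
  facet normal 0.0000 0.0000 -1.0000
    outer loop
      vertex 23.00 23.00 0.00
      vertex 23.00 0.00 0.00
      vertex 0.00 0.00 0.00
    endloop
  endfacet
  facet normal 0.0000 0.0000 -1.0000
    outer loop
      vertex 0.00 23.00 0.00
      vertex 23.00 23.00 0.00
      vertex 0.00 0.00 0.00
    endloop
  endfacet
  facet normal 0.0000 0.0000 1.0000
    outer loop
      vertex 0.00 0.00 28.00
      vertex 23.00 0.00 28.00
      vertex 23.00 23.00 28.00
    endloop
  endfacet
  facet normal 0.0000 0.0000 1.0000
    outer loop
      vertex 0.00 0.00 28.00
      vertex 23.00 23.00 28.00
      vertex 0.00 23.00 28.00
    endloop
  endfacet
  facet normal 0.0000 -1.0000 0.0000
    outer loop
      vertex 0.00 0.00 0.00
      vertex 23.00 0.00 0.00
      vertex 23.00 0.00 28.00
    endloop
  endfacet
  facet normal 0.0000 -1.0000 0.0000
    outer loop
      vertex 0.00 0.00 0.00
      vertex 23.00 0.00 28.00
      vertex 0.00 0.00 28.00
    endloop
  endfacet
  facet normal 0.0000 1.0000 0.0000
    outer loop
      vertex 23.00 23.00 28.00
      vertex 23.00 23.00 0.00
      vertex 0.00 23.00 0.00
    endloop
  endfacet
  facet normal 0.0000 1.0000 0.0000
    outer loop
      vertex 0.00 23.00 28.00
      vertex 23.00 23.00 28.00
      vertex 0.00 23.00 0.00
    endloop
  endfacet
  facet normal -1.0000 0.0000 0.0000
    outer loop
      vertex 0.00 23.00 28.00
      vertex 0.00 23.00 0.00
      vertex 0.00 0.00 0.00
    endloop
  endfacet
  facet normal -1.0000 0.0000 0.0000
    outer loop
      vertex 0.00 0.00 28.00
      vertex 0.00 23.00 28.00
      vertex 0.00 0.00 0.00
    endloop
  endfacet
  facet normal 1.0000 0.0000 0.0000
    outer loop
      vertex 23.00 0.00 0.00
      vertex 23.00 23.00 0.00
      vertex 23.00 23.00 28.00
    endloop
  endfacet
  facet normal 1.0000 0.0000 0.0000
    outer loop
      vertex 23.00 0.00 0.00
      vertex 23.00 23.00 28.00
      vertex 23.00 0.00 28.00
    endloop
  endfacet
endsolid part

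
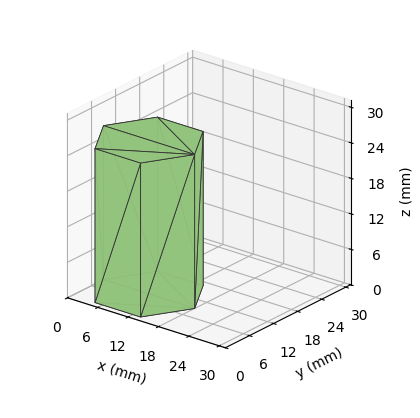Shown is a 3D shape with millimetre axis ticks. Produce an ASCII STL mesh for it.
Reading the render: the shape is a regular 6-sided prism (a cylinder approximated with 6 flat sides), circumscribed radius ≈ 9 mm, height ≈ 26 mm (dimensions read to the nearest mm from the axis ticks). For the STL, each face is triangulated and given an outward normal.

solid part
  facet normal 0.0000 0.0000 -1.0000
    outer loop
      vertex 4.50 16.79 0.00
      vertex 13.50 16.79 0.00
      vertex 18.00 9.00 0.00
    endloop
  endfacet
  facet normal 0.0000 0.0000 -1.0000
    outer loop
      vertex 0.00 9.00 0.00
      vertex 4.50 16.79 0.00
      vertex 18.00 9.00 0.00
    endloop
  endfacet
  facet normal 0.0000 0.0000 -1.0000
    outer loop
      vertex 4.50 1.21 0.00
      vertex 0.00 9.00 0.00
      vertex 18.00 9.00 0.00
    endloop
  endfacet
  facet normal 0.0000 0.0000 -1.0000
    outer loop
      vertex 13.50 1.21 0.00
      vertex 4.50 1.21 0.00
      vertex 18.00 9.00 0.00
    endloop
  endfacet
  facet normal 0.0000 0.0000 1.0000
    outer loop
      vertex 18.00 9.00 26.00
      vertex 13.50 16.79 26.00
      vertex 4.50 16.79 26.00
    endloop
  endfacet
  facet normal 0.0000 0.0000 1.0000
    outer loop
      vertex 18.00 9.00 26.00
      vertex 4.50 16.79 26.00
      vertex 0.00 9.00 26.00
    endloop
  endfacet
  facet normal 0.0000 0.0000 1.0000
    outer loop
      vertex 18.00 9.00 26.00
      vertex 0.00 9.00 26.00
      vertex 4.50 1.21 26.00
    endloop
  endfacet
  facet normal 0.0000 0.0000 1.0000
    outer loop
      vertex 18.00 9.00 26.00
      vertex 4.50 1.21 26.00
      vertex 13.50 1.21 26.00
    endloop
  endfacet
  facet normal 0.8659 0.5002 0.0000
    outer loop
      vertex 18.00 9.00 0.00
      vertex 13.50 16.79 0.00
      vertex 13.50 16.79 26.00
    endloop
  endfacet
  facet normal 0.8659 0.5002 0.0000
    outer loop
      vertex 18.00 9.00 0.00
      vertex 13.50 16.79 26.00
      vertex 18.00 9.00 26.00
    endloop
  endfacet
  facet normal 0.0000 1.0000 0.0000
    outer loop
      vertex 13.50 16.79 0.00
      vertex 4.50 16.79 0.00
      vertex 4.50 16.79 26.00
    endloop
  endfacet
  facet normal 0.0000 1.0000 0.0000
    outer loop
      vertex 13.50 16.79 0.00
      vertex 4.50 16.79 26.00
      vertex 13.50 16.79 26.00
    endloop
  endfacet
  facet normal -0.8659 0.5002 0.0000
    outer loop
      vertex 4.50 16.79 0.00
      vertex 0.00 9.00 0.00
      vertex 0.00 9.00 26.00
    endloop
  endfacet
  facet normal -0.8659 0.5002 0.0000
    outer loop
      vertex 4.50 16.79 0.00
      vertex 0.00 9.00 26.00
      vertex 4.50 16.79 26.00
    endloop
  endfacet
  facet normal -0.8659 -0.5002 0.0000
    outer loop
      vertex 0.00 9.00 0.00
      vertex 4.50 1.21 0.00
      vertex 4.50 1.21 26.00
    endloop
  endfacet
  facet normal -0.8659 -0.5002 0.0000
    outer loop
      vertex 0.00 9.00 0.00
      vertex 4.50 1.21 26.00
      vertex 0.00 9.00 26.00
    endloop
  endfacet
  facet normal 0.0000 -1.0000 0.0000
    outer loop
      vertex 4.50 1.21 0.00
      vertex 13.50 1.21 0.00
      vertex 13.50 1.21 26.00
    endloop
  endfacet
  facet normal 0.0000 -1.0000 0.0000
    outer loop
      vertex 4.50 1.21 0.00
      vertex 13.50 1.21 26.00
      vertex 4.50 1.21 26.00
    endloop
  endfacet
  facet normal 0.8659 -0.5002 0.0000
    outer loop
      vertex 13.50 1.21 0.00
      vertex 18.00 9.00 0.00
      vertex 18.00 9.00 26.00
    endloop
  endfacet
  facet normal 0.8659 -0.5002 0.0000
    outer loop
      vertex 13.50 1.21 0.00
      vertex 18.00 9.00 26.00
      vertex 13.50 1.21 26.00
    endloop
  endfacet
endsolid part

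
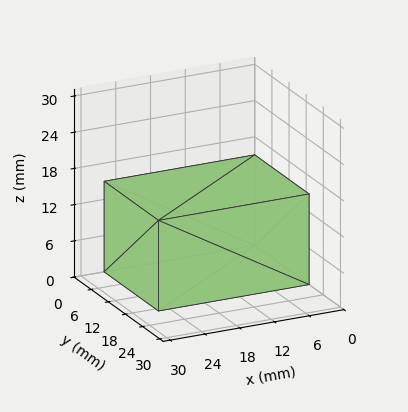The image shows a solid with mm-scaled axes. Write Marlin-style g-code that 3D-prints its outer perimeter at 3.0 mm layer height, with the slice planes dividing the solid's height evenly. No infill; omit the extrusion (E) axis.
Reading the render: the shape is a rectangular box, roughly 26 × 19 mm footprint and 15 mm tall (dimensions read to the nearest mm from the axis ticks). For the g-code, the solid's height is divided into equal slices at the stated Δz and each level perimeter traced with G1 moves after a G0 lift.

; perimeter-only toolpath
G21 ; units = mm
G90 ; absolute positioning
G28 ; home
; layer 1
G0 Z3.0
G0 X0.0 Y0.0
G1 X26.0 Y0.0
G1 X26.0 Y19.0
G1 X0.0 Y19.0
G1 X0.0 Y0.0
; layer 2
G0 Z6.0
G0 X0.0 Y0.0
G1 X26.0 Y0.0
G1 X26.0 Y19.0
G1 X0.0 Y19.0
G1 X0.0 Y0.0
; layer 3
G0 Z9.0
G0 X0.0 Y0.0
G1 X26.0 Y0.0
G1 X26.0 Y19.0
G1 X0.0 Y19.0
G1 X0.0 Y0.0
; layer 4
G0 Z12.0
G0 X0.0 Y0.0
G1 X26.0 Y0.0
G1 X26.0 Y19.0
G1 X0.0 Y19.0
G1 X0.0 Y0.0
; layer 5
G0 Z15.0
G0 X0.0 Y0.0
G1 X26.0 Y0.0
G1 X26.0 Y19.0
G1 X0.0 Y19.0
G1 X0.0 Y0.0
M2 ; end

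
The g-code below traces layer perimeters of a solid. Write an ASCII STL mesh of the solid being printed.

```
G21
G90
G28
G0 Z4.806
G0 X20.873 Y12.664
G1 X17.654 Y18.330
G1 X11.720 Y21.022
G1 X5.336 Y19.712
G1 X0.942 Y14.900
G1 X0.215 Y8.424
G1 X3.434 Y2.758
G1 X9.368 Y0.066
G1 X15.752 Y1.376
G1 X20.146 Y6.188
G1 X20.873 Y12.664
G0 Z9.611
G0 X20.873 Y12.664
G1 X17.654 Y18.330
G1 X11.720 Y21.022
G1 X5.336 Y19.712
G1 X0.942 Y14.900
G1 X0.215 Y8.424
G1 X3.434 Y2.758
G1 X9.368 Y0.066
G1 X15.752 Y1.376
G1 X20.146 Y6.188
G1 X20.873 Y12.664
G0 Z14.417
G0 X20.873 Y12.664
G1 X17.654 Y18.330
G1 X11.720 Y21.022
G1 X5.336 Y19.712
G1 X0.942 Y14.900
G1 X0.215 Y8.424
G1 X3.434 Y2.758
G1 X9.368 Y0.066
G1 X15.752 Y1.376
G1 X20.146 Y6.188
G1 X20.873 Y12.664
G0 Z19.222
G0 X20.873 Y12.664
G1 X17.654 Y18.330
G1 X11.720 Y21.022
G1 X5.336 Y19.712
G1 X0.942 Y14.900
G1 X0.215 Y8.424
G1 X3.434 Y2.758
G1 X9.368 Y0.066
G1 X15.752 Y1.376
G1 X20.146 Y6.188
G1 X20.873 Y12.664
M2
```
solid part
  facet normal 0.0000 0.0000 -1.0000
    outer loop
      vertex 11.720 21.022 0.000
      vertex 17.654 18.330 0.000
      vertex 20.873 12.664 0.000
    endloop
  endfacet
  facet normal 0.0000 0.0000 -1.0000
    outer loop
      vertex 5.336 19.712 0.000
      vertex 11.720 21.022 0.000
      vertex 20.873 12.664 0.000
    endloop
  endfacet
  facet normal 0.0000 0.0000 -1.0000
    outer loop
      vertex 0.942 14.900 0.000
      vertex 5.336 19.712 0.000
      vertex 20.873 12.664 0.000
    endloop
  endfacet
  facet normal 0.0000 0.0000 -1.0000
    outer loop
      vertex 0.215 8.424 0.000
      vertex 0.942 14.900 0.000
      vertex 20.873 12.664 0.000
    endloop
  endfacet
  facet normal 0.0000 0.0000 -1.0000
    outer loop
      vertex 3.434 2.758 0.000
      vertex 0.215 8.424 0.000
      vertex 20.873 12.664 0.000
    endloop
  endfacet
  facet normal 0.0000 0.0000 -1.0000
    outer loop
      vertex 9.368 0.066 0.000
      vertex 3.434 2.758 0.000
      vertex 20.873 12.664 0.000
    endloop
  endfacet
  facet normal 0.0000 0.0000 -1.0000
    outer loop
      vertex 15.752 1.376 0.000
      vertex 9.368 0.066 0.000
      vertex 20.873 12.664 0.000
    endloop
  endfacet
  facet normal 0.0000 0.0000 -1.0000
    outer loop
      vertex 20.146 6.188 0.000
      vertex 15.752 1.376 0.000
      vertex 20.873 12.664 0.000
    endloop
  endfacet
  facet normal 0.0000 0.0000 1.0000
    outer loop
      vertex 20.873 12.664 19.222
      vertex 17.654 18.330 19.222
      vertex 11.720 21.022 19.222
    endloop
  endfacet
  facet normal 0.0000 0.0000 1.0000
    outer loop
      vertex 20.873 12.664 19.222
      vertex 11.720 21.022 19.222
      vertex 5.336 19.712 19.222
    endloop
  endfacet
  facet normal 0.0000 0.0000 1.0000
    outer loop
      vertex 20.873 12.664 19.222
      vertex 5.336 19.712 19.222
      vertex 0.942 14.900 19.222
    endloop
  endfacet
  facet normal 0.0000 0.0000 1.0000
    outer loop
      vertex 20.873 12.664 19.222
      vertex 0.942 14.900 19.222
      vertex 0.215 8.424 19.222
    endloop
  endfacet
  facet normal 0.0000 0.0000 1.0000
    outer loop
      vertex 20.873 12.664 19.222
      vertex 0.215 8.424 19.222
      vertex 3.434 2.758 19.222
    endloop
  endfacet
  facet normal 0.0000 0.0000 1.0000
    outer loop
      vertex 20.873 12.664 19.222
      vertex 3.434 2.758 19.222
      vertex 9.368 0.066 19.222
    endloop
  endfacet
  facet normal 0.0000 0.0000 1.0000
    outer loop
      vertex 20.873 12.664 19.222
      vertex 9.368 0.066 19.222
      vertex 15.752 1.376 19.222
    endloop
  endfacet
  facet normal 0.0000 0.0000 1.0000
    outer loop
      vertex 20.873 12.664 19.222
      vertex 15.752 1.376 19.222
      vertex 20.146 6.188 19.222
    endloop
  endfacet
  facet normal 0.8695 0.4940 0.0000
    outer loop
      vertex 20.873 12.664 0.000
      vertex 17.654 18.330 0.000
      vertex 17.654 18.330 19.222
    endloop
  endfacet
  facet normal 0.8695 0.4940 0.0000
    outer loop
      vertex 20.873 12.664 0.000
      vertex 17.654 18.330 19.222
      vertex 20.873 12.664 19.222
    endloop
  endfacet
  facet normal 0.4131 0.9107 0.0000
    outer loop
      vertex 17.654 18.330 0.000
      vertex 11.720 21.022 0.000
      vertex 11.720 21.022 19.222
    endloop
  endfacet
  facet normal 0.4131 0.9107 0.0000
    outer loop
      vertex 17.654 18.330 0.000
      vertex 11.720 21.022 19.222
      vertex 17.654 18.330 19.222
    endloop
  endfacet
  facet normal -0.2010 0.9796 0.0000
    outer loop
      vertex 11.720 21.022 0.000
      vertex 5.336 19.712 0.000
      vertex 5.336 19.712 19.222
    endloop
  endfacet
  facet normal -0.2010 0.9796 0.0000
    outer loop
      vertex 11.720 21.022 0.000
      vertex 5.336 19.712 19.222
      vertex 11.720 21.022 19.222
    endloop
  endfacet
  facet normal -0.7385 0.6743 0.0000
    outer loop
      vertex 5.336 19.712 0.000
      vertex 0.942 14.900 0.000
      vertex 0.942 14.900 19.222
    endloop
  endfacet
  facet normal -0.7385 0.6743 0.0000
    outer loop
      vertex 5.336 19.712 0.000
      vertex 0.942 14.900 19.222
      vertex 5.336 19.712 19.222
    endloop
  endfacet
  facet normal -0.9938 0.1116 0.0000
    outer loop
      vertex 0.942 14.900 0.000
      vertex 0.215 8.424 0.000
      vertex 0.215 8.424 19.222
    endloop
  endfacet
  facet normal -0.9938 0.1116 0.0000
    outer loop
      vertex 0.942 14.900 0.000
      vertex 0.215 8.424 19.222
      vertex 0.942 14.900 19.222
    endloop
  endfacet
  facet normal -0.8695 -0.4940 0.0000
    outer loop
      vertex 0.215 8.424 0.000
      vertex 3.434 2.758 0.000
      vertex 3.434 2.758 19.222
    endloop
  endfacet
  facet normal -0.8695 -0.4940 0.0000
    outer loop
      vertex 0.215 8.424 0.000
      vertex 3.434 2.758 19.222
      vertex 0.215 8.424 19.222
    endloop
  endfacet
  facet normal -0.4131 -0.9107 0.0000
    outer loop
      vertex 3.434 2.758 0.000
      vertex 9.368 0.066 0.000
      vertex 9.368 0.066 19.222
    endloop
  endfacet
  facet normal -0.4131 -0.9107 0.0000
    outer loop
      vertex 3.434 2.758 0.000
      vertex 9.368 0.066 19.222
      vertex 3.434 2.758 19.222
    endloop
  endfacet
  facet normal 0.2010 -0.9796 0.0000
    outer loop
      vertex 9.368 0.066 0.000
      vertex 15.752 1.376 0.000
      vertex 15.752 1.376 19.222
    endloop
  endfacet
  facet normal 0.2010 -0.9796 0.0000
    outer loop
      vertex 9.368 0.066 0.000
      vertex 15.752 1.376 19.222
      vertex 9.368 0.066 19.222
    endloop
  endfacet
  facet normal 0.7385 -0.6743 0.0000
    outer loop
      vertex 15.752 1.376 0.000
      vertex 20.146 6.188 0.000
      vertex 20.146 6.188 19.222
    endloop
  endfacet
  facet normal 0.7385 -0.6743 0.0000
    outer loop
      vertex 15.752 1.376 0.000
      vertex 20.146 6.188 19.222
      vertex 15.752 1.376 19.222
    endloop
  endfacet
  facet normal 0.9938 -0.1116 0.0000
    outer loop
      vertex 20.146 6.188 0.000
      vertex 20.873 12.664 0.000
      vertex 20.873 12.664 19.222
    endloop
  endfacet
  facet normal 0.9938 -0.1116 0.0000
    outer loop
      vertex 20.146 6.188 0.000
      vertex 20.873 12.664 19.222
      vertex 20.146 6.188 19.222
    endloop
  endfacet
endsolid part

The G0 Z moves step by Δz≈4.806 mm. Every layer's G1 loop is the same polygon, so the solid is a straight extrusion of it from z=0 to z≈19.2. Closing with flat bottom and top caps and triangulating gives 36 facets — a regular 10-sided prism (a cylinder approximated with 10 flat sides), circumscribed radius ≈ 10.5 mm, height ≈ 19.2 mm.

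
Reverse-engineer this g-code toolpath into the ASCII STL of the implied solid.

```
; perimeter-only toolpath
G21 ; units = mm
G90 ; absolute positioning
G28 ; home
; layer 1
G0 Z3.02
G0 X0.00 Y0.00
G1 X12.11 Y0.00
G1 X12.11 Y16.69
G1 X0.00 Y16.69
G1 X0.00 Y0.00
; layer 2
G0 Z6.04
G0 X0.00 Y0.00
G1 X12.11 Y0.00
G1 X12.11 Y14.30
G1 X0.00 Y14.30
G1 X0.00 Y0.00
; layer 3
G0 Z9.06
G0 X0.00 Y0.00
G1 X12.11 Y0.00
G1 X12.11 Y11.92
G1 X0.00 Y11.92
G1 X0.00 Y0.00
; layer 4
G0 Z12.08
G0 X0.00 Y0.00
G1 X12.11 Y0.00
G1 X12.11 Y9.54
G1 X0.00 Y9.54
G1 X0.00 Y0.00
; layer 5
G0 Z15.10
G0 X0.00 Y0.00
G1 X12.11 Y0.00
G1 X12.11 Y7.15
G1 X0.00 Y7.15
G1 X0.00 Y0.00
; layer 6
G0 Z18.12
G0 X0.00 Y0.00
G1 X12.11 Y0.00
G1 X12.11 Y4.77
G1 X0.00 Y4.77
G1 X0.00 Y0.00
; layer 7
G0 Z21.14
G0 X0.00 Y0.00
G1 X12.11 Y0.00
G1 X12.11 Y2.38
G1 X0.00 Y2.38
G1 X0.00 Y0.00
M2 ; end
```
solid part
  facet normal 0.0000 0.0000 -1.0000
    outer loop
      vertex 12.11 19.07 0.00
      vertex 12.11 0.00 0.00
      vertex 0.00 0.00 0.00
    endloop
  endfacet
  facet normal 0.0000 0.0000 -1.0000
    outer loop
      vertex 0.00 19.07 0.00
      vertex 12.11 19.07 0.00
      vertex 0.00 0.00 0.00
    endloop
  endfacet
  facet normal 0.0000 -1.0000 0.0000
    outer loop
      vertex 0.00 0.00 0.00
      vertex 12.11 0.00 0.00
      vertex 12.11 0.00 24.16
    endloop
  endfacet
  facet normal 0.0000 -1.0000 0.0000
    outer loop
      vertex 0.00 0.00 0.00
      vertex 12.11 0.00 24.16
      vertex 0.00 0.00 24.16
    endloop
  endfacet
  facet normal 0.0000 0.7849 0.6196
    outer loop
      vertex 0.00 0.00 24.16
      vertex 12.11 0.00 24.16
      vertex 12.11 19.07 0.00
    endloop
  endfacet
  facet normal 0.0000 0.7849 0.6196
    outer loop
      vertex 0.00 0.00 24.16
      vertex 12.11 19.07 0.00
      vertex 0.00 19.07 0.00
    endloop
  endfacet
  facet normal -1.0000 0.0000 0.0000
    outer loop
      vertex 0.00 0.00 24.16
      vertex 0.00 19.07 0.00
      vertex 0.00 0.00 0.00
    endloop
  endfacet
  facet normal 1.0000 0.0000 0.0000
    outer loop
      vertex 12.11 0.00 0.00
      vertex 12.11 19.07 0.00
      vertex 12.11 0.00 24.16
    endloop
  endfacet
endsolid part

The G0 Z moves step by Δz≈3.02 mm. The G1 loops shrink linearly with z, so the solid tapers from its base footprint up to z≈24.2. Closing with a flat bottom cap and the tapered top and triangulating gives 8 facets — a wedge (ramp): 12.1 × 19.1 mm base, rising to 24.2 mm along the y=0 edge and sloping linearly to z=0 at y=19.1.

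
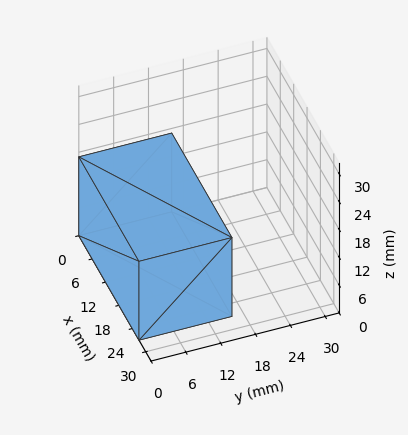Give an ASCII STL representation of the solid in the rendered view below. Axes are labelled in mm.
Reading the render: the shape is a rectangular box, roughly 27 × 16 mm footprint and 17 mm tall (dimensions read to the nearest mm from the axis ticks). For the STL, each face is triangulated and given an outward normal.

solid part
  facet normal 0.0000 0.0000 -1.0000
    outer loop
      vertex 27.000 16.000 0.000
      vertex 27.000 0.000 0.000
      vertex 0.000 0.000 0.000
    endloop
  endfacet
  facet normal 0.0000 0.0000 -1.0000
    outer loop
      vertex 0.000 16.000 0.000
      vertex 27.000 16.000 0.000
      vertex 0.000 0.000 0.000
    endloop
  endfacet
  facet normal 0.0000 0.0000 1.0000
    outer loop
      vertex 0.000 0.000 17.000
      vertex 27.000 0.000 17.000
      vertex 27.000 16.000 17.000
    endloop
  endfacet
  facet normal 0.0000 0.0000 1.0000
    outer loop
      vertex 0.000 0.000 17.000
      vertex 27.000 16.000 17.000
      vertex 0.000 16.000 17.000
    endloop
  endfacet
  facet normal 0.0000 -1.0000 0.0000
    outer loop
      vertex 0.000 0.000 0.000
      vertex 27.000 0.000 0.000
      vertex 27.000 0.000 17.000
    endloop
  endfacet
  facet normal 0.0000 -1.0000 0.0000
    outer loop
      vertex 0.000 0.000 0.000
      vertex 27.000 0.000 17.000
      vertex 0.000 0.000 17.000
    endloop
  endfacet
  facet normal 0.0000 1.0000 0.0000
    outer loop
      vertex 27.000 16.000 17.000
      vertex 27.000 16.000 0.000
      vertex 0.000 16.000 0.000
    endloop
  endfacet
  facet normal 0.0000 1.0000 0.0000
    outer loop
      vertex 0.000 16.000 17.000
      vertex 27.000 16.000 17.000
      vertex 0.000 16.000 0.000
    endloop
  endfacet
  facet normal -1.0000 0.0000 0.0000
    outer loop
      vertex 0.000 16.000 17.000
      vertex 0.000 16.000 0.000
      vertex 0.000 0.000 0.000
    endloop
  endfacet
  facet normal -1.0000 0.0000 0.0000
    outer loop
      vertex 0.000 0.000 17.000
      vertex 0.000 16.000 17.000
      vertex 0.000 0.000 0.000
    endloop
  endfacet
  facet normal 1.0000 0.0000 0.0000
    outer loop
      vertex 27.000 0.000 0.000
      vertex 27.000 16.000 0.000
      vertex 27.000 16.000 17.000
    endloop
  endfacet
  facet normal 1.0000 0.0000 0.0000
    outer loop
      vertex 27.000 0.000 0.000
      vertex 27.000 16.000 17.000
      vertex 27.000 0.000 17.000
    endloop
  endfacet
endsolid part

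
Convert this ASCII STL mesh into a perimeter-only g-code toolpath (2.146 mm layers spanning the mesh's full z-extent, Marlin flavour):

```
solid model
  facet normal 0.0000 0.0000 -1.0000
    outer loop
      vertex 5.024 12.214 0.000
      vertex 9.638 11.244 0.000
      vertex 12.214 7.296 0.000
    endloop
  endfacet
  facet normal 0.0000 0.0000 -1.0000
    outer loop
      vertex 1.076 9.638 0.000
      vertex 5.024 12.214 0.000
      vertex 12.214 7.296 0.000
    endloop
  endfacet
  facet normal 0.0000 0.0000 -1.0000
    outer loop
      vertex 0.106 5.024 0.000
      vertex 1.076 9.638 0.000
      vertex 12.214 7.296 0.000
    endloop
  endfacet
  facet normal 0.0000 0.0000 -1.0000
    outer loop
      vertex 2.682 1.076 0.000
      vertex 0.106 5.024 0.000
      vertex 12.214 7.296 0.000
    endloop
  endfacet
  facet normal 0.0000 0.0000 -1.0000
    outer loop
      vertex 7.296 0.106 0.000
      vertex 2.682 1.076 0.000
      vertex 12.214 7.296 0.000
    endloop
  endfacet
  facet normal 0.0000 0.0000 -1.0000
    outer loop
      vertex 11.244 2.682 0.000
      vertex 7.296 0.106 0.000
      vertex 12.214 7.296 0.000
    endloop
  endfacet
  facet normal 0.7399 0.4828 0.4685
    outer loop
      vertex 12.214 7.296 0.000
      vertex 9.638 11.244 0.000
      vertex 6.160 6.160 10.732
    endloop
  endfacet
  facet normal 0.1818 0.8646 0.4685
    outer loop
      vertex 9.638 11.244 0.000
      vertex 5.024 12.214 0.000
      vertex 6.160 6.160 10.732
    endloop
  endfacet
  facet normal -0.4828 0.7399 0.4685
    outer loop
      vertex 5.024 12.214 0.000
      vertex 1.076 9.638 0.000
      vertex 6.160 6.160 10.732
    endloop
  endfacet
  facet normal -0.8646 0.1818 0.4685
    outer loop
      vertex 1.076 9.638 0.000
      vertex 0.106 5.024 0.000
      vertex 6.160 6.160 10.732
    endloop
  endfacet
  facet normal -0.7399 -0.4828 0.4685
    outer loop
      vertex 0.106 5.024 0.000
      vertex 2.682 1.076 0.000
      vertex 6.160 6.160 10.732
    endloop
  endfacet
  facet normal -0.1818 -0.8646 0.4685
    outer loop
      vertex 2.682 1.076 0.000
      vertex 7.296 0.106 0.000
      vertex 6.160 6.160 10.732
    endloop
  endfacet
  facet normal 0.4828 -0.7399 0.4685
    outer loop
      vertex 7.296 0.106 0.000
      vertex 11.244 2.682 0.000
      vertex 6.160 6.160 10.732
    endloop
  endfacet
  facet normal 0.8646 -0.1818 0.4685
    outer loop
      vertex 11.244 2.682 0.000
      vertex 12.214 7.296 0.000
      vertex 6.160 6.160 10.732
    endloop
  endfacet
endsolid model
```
; perimeter-only toolpath
G21 ; units = mm
G90 ; absolute positioning
G28 ; home
; layer 1
G0 Z2.146
G0 X11.003 Y7.069
G1 X8.942 Y10.227
G1 X5.251 Y11.003
G1 X2.093 Y8.942
G1 X1.317 Y5.251
G1 X3.378 Y2.093
G1 X7.069 Y1.317
G1 X10.227 Y3.378
G1 X11.003 Y7.069
; layer 2
G0 Z4.293
G0 X9.792 Y6.842
G1 X8.247 Y9.210
G1 X5.478 Y9.792
G1 X3.110 Y8.247
G1 X2.528 Y5.478
G1 X4.073 Y3.110
G1 X6.842 Y2.528
G1 X9.210 Y4.073
G1 X9.792 Y6.842
; layer 3
G0 Z6.439
G0 X8.582 Y6.614
G1 X7.551 Y8.194
G1 X5.706 Y8.582
G1 X4.126 Y7.551
G1 X3.738 Y5.706
G1 X4.769 Y4.126
G1 X6.614 Y3.738
G1 X8.194 Y4.769
G1 X8.582 Y6.614
; layer 4
G0 Z8.586
G0 X7.371 Y6.387
G1 X6.856 Y7.177
G1 X5.933 Y7.371
G1 X5.143 Y6.856
G1 X4.949 Y5.933
G1 X5.464 Y5.143
G1 X6.387 Y4.949
G1 X7.177 Y5.464
G1 X7.371 Y6.387
M2 ; end

The solid is a regular 8-sided pyramid, base circumscribed radius ≈ 6.16 mm, apex at z ≈ 10.7 mm. Slicing at Δz = 2.146 mm — 5 equal slices spanning the solid's height, so layer i sits at z = i·h/5 — gives 4 non-empty perimeters. Each is a 8-segment closed polygon; G0 lifts to the layer z and rapids to the start vertex, then G1 traces the edges. The cross-section shrinks linearly with z (the slice at the apex is degenerate and omitted).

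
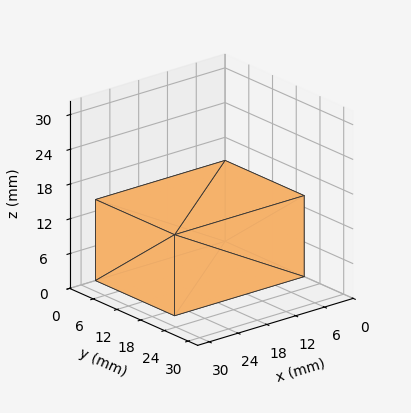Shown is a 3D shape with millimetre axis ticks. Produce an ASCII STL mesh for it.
Reading the render: the shape is a rectangular box, roughly 27 × 20 mm footprint and 14 mm tall (dimensions read to the nearest mm from the axis ticks). For the STL, each face is triangulated and given an outward normal.

solid part
  facet normal 0.0000 0.0000 -1.0000
    outer loop
      vertex 27.0 20.0 0.0
      vertex 27.0 0.0 0.0
      vertex 0.0 0.0 0.0
    endloop
  endfacet
  facet normal 0.0000 0.0000 -1.0000
    outer loop
      vertex 0.0 20.0 0.0
      vertex 27.0 20.0 0.0
      vertex 0.0 0.0 0.0
    endloop
  endfacet
  facet normal 0.0000 0.0000 1.0000
    outer loop
      vertex 0.0 0.0 14.0
      vertex 27.0 0.0 14.0
      vertex 27.0 20.0 14.0
    endloop
  endfacet
  facet normal 0.0000 0.0000 1.0000
    outer loop
      vertex 0.0 0.0 14.0
      vertex 27.0 20.0 14.0
      vertex 0.0 20.0 14.0
    endloop
  endfacet
  facet normal 0.0000 -1.0000 0.0000
    outer loop
      vertex 0.0 0.0 0.0
      vertex 27.0 0.0 0.0
      vertex 27.0 0.0 14.0
    endloop
  endfacet
  facet normal 0.0000 -1.0000 0.0000
    outer loop
      vertex 0.0 0.0 0.0
      vertex 27.0 0.0 14.0
      vertex 0.0 0.0 14.0
    endloop
  endfacet
  facet normal 0.0000 1.0000 0.0000
    outer loop
      vertex 27.0 20.0 14.0
      vertex 27.0 20.0 0.0
      vertex 0.0 20.0 0.0
    endloop
  endfacet
  facet normal 0.0000 1.0000 0.0000
    outer loop
      vertex 0.0 20.0 14.0
      vertex 27.0 20.0 14.0
      vertex 0.0 20.0 0.0
    endloop
  endfacet
  facet normal -1.0000 0.0000 0.0000
    outer loop
      vertex 0.0 20.0 14.0
      vertex 0.0 20.0 0.0
      vertex 0.0 0.0 0.0
    endloop
  endfacet
  facet normal -1.0000 0.0000 0.0000
    outer loop
      vertex 0.0 0.0 14.0
      vertex 0.0 20.0 14.0
      vertex 0.0 0.0 0.0
    endloop
  endfacet
  facet normal 1.0000 0.0000 0.0000
    outer loop
      vertex 27.0 0.0 0.0
      vertex 27.0 20.0 0.0
      vertex 27.0 20.0 14.0
    endloop
  endfacet
  facet normal 1.0000 0.0000 0.0000
    outer loop
      vertex 27.0 0.0 0.0
      vertex 27.0 20.0 14.0
      vertex 27.0 0.0 14.0
    endloop
  endfacet
endsolid part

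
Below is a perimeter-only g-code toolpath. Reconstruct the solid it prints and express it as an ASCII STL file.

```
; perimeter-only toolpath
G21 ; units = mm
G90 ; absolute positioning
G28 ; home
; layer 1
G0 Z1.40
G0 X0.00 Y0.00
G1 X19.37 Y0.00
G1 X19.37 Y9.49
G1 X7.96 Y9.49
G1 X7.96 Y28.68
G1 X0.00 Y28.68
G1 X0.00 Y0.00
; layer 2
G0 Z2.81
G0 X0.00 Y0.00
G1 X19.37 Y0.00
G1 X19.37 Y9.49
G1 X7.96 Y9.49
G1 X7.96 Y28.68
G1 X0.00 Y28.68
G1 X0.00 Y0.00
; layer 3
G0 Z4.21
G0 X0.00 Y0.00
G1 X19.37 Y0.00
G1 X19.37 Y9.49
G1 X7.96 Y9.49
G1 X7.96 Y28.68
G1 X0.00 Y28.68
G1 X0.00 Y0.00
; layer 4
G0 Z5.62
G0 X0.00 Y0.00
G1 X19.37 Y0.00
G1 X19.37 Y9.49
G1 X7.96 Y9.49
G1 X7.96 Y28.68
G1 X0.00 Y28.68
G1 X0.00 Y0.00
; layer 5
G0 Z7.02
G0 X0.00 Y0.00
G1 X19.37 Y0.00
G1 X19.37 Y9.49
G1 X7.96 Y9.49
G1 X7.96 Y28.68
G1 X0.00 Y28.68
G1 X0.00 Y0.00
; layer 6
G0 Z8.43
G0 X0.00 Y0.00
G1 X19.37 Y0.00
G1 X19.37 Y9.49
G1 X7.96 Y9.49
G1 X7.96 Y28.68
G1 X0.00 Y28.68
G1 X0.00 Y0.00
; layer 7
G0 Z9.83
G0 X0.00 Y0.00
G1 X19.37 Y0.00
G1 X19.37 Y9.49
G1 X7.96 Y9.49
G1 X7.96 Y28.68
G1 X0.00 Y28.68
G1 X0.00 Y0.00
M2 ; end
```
solid part
  facet normal 0.0000 0.0000 -1.0000
    outer loop
      vertex 19.37 9.49 0.00
      vertex 19.37 0.00 0.00
      vertex 0.00 0.00 0.00
    endloop
  endfacet
  facet normal 0.0000 0.0000 -1.0000
    outer loop
      vertex 7.96 9.49 0.00
      vertex 19.37 9.49 0.00
      vertex 0.00 0.00 0.00
    endloop
  endfacet
  facet normal 0.0000 0.0000 -1.0000
    outer loop
      vertex 7.96 28.68 0.00
      vertex 7.96 9.49 0.00
      vertex 0.00 0.00 0.00
    endloop
  endfacet
  facet normal 0.0000 0.0000 -1.0000
    outer loop
      vertex 0.00 28.68 0.00
      vertex 7.96 28.68 0.00
      vertex 0.00 0.00 0.00
    endloop
  endfacet
  facet normal 0.0000 0.0000 1.0000
    outer loop
      vertex 0.00 0.00 9.83
      vertex 19.37 0.00 9.83
      vertex 19.37 9.49 9.83
    endloop
  endfacet
  facet normal 0.0000 0.0000 1.0000
    outer loop
      vertex 0.00 0.00 9.83
      vertex 19.37 9.49 9.83
      vertex 7.96 9.49 9.83
    endloop
  endfacet
  facet normal 0.0000 0.0000 1.0000
    outer loop
      vertex 0.00 0.00 9.83
      vertex 7.96 9.49 9.83
      vertex 7.96 28.68 9.83
    endloop
  endfacet
  facet normal 0.0000 0.0000 1.0000
    outer loop
      vertex 0.00 0.00 9.83
      vertex 7.96 28.68 9.83
      vertex 0.00 28.68 9.83
    endloop
  endfacet
  facet normal 0.0000 -1.0000 0.0000
    outer loop
      vertex 0.00 0.00 0.00
      vertex 19.37 0.00 0.00
      vertex 19.37 0.00 9.83
    endloop
  endfacet
  facet normal 0.0000 -1.0000 0.0000
    outer loop
      vertex 0.00 0.00 0.00
      vertex 19.37 0.00 9.83
      vertex 0.00 0.00 9.83
    endloop
  endfacet
  facet normal 1.0000 0.0000 0.0000
    outer loop
      vertex 19.37 0.00 0.00
      vertex 19.37 9.49 0.00
      vertex 19.37 9.49 9.83
    endloop
  endfacet
  facet normal 1.0000 0.0000 0.0000
    outer loop
      vertex 19.37 0.00 0.00
      vertex 19.37 9.49 9.83
      vertex 19.37 0.00 9.83
    endloop
  endfacet
  facet normal 0.0000 1.0000 0.0000
    outer loop
      vertex 19.37 9.49 0.00
      vertex 7.96 9.49 0.00
      vertex 7.96 9.49 9.83
    endloop
  endfacet
  facet normal 0.0000 1.0000 0.0000
    outer loop
      vertex 19.37 9.49 0.00
      vertex 7.96 9.49 9.83
      vertex 19.37 9.49 9.83
    endloop
  endfacet
  facet normal 1.0000 0.0000 0.0000
    outer loop
      vertex 7.96 9.49 0.00
      vertex 7.96 28.68 0.00
      vertex 7.96 28.68 9.83
    endloop
  endfacet
  facet normal 1.0000 0.0000 0.0000
    outer loop
      vertex 7.96 9.49 0.00
      vertex 7.96 28.68 9.83
      vertex 7.96 9.49 9.83
    endloop
  endfacet
  facet normal 0.0000 1.0000 0.0000
    outer loop
      vertex 7.96 28.68 0.00
      vertex 0.00 28.68 0.00
      vertex 0.00 28.68 9.83
    endloop
  endfacet
  facet normal 0.0000 1.0000 0.0000
    outer loop
      vertex 7.96 28.68 0.00
      vertex 0.00 28.68 9.83
      vertex 7.96 28.68 9.83
    endloop
  endfacet
  facet normal -1.0000 0.0000 0.0000
    outer loop
      vertex 0.00 28.68 0.00
      vertex 0.00 0.00 0.00
      vertex 0.00 0.00 9.83
    endloop
  endfacet
  facet normal -1.0000 0.0000 0.0000
    outer loop
      vertex 0.00 28.68 0.00
      vertex 0.00 0.00 9.83
      vertex 0.00 28.68 9.83
    endloop
  endfacet
endsolid part

The G0 Z moves step by Δz≈1.40 mm. Every layer's G1 loop is the same polygon, so the solid is a straight extrusion of it from z=0 to z≈9.83. Closing with flat bottom and top caps and triangulating gives 20 facets — an L-shaped prism: outer 19.4 × 28.7 mm, arm thicknesses ≈ 9.49 mm (horizontal) and 7.96 mm (vertical), extruded 9.83 mm in z.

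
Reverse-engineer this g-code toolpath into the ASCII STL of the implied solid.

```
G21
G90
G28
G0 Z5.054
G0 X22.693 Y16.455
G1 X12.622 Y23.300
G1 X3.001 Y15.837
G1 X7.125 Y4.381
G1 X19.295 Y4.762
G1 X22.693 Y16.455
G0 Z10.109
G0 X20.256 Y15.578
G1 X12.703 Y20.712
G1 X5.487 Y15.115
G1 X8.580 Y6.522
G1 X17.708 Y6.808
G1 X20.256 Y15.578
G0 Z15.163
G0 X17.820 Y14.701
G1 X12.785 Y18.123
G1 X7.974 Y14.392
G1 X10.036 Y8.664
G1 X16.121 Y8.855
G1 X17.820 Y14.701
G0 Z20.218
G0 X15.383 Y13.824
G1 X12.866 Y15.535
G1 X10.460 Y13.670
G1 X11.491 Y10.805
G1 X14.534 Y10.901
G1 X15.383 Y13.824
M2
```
solid part
  facet normal 0.0000 0.0000 -1.0000
    outer loop
      vertex 0.514 16.560 0.000
      vertex 12.541 25.888 0.000
      vertex 25.129 17.332 0.000
    endloop
  endfacet
  facet normal 0.0000 0.0000 -1.0000
    outer loop
      vertex 5.669 2.239 0.000
      vertex 0.514 16.560 0.000
      vertex 25.129 17.332 0.000
    endloop
  endfacet
  facet normal 0.0000 0.0000 -1.0000
    outer loop
      vertex 20.882 2.716 0.000
      vertex 5.669 2.239 0.000
      vertex 25.129 17.332 0.000
    endloop
  endfacet
  facet normal 0.5193 0.7640 0.3829
    outer loop
      vertex 25.129 17.332 0.000
      vertex 12.541 25.888 0.000
      vertex 12.947 12.947 25.272
    endloop
  endfacet
  facet normal -0.5662 0.7300 0.3829
    outer loop
      vertex 12.541 25.888 0.000
      vertex 0.514 16.560 0.000
      vertex 12.947 12.947 25.272
    endloop
  endfacet
  facet normal -0.8692 -0.3129 0.3829
    outer loop
      vertex 0.514 16.560 0.000
      vertex 5.669 2.239 0.000
      vertex 12.947 12.947 25.272
    endloop
  endfacet
  facet normal 0.0290 -0.9233 0.3829
    outer loop
      vertex 5.669 2.239 0.000
      vertex 20.882 2.716 0.000
      vertex 12.947 12.947 25.272
    endloop
  endfacet
  facet normal 0.8871 -0.2578 0.3829
    outer loop
      vertex 20.882 2.716 0.000
      vertex 25.129 17.332 0.000
      vertex 12.947 12.947 25.272
    endloop
  endfacet
endsolid part

The G0 Z moves step by Δz≈5.054 mm. The G1 loops shrink linearly with z, so the solid tapers from its base footprint up to z≈25.3. Closing with a flat bottom cap and the tapered top and triangulating gives 8 facets — a regular 5-sided pyramid, base circumscribed radius ≈ 12.9 mm, apex at z ≈ 25.3 mm.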